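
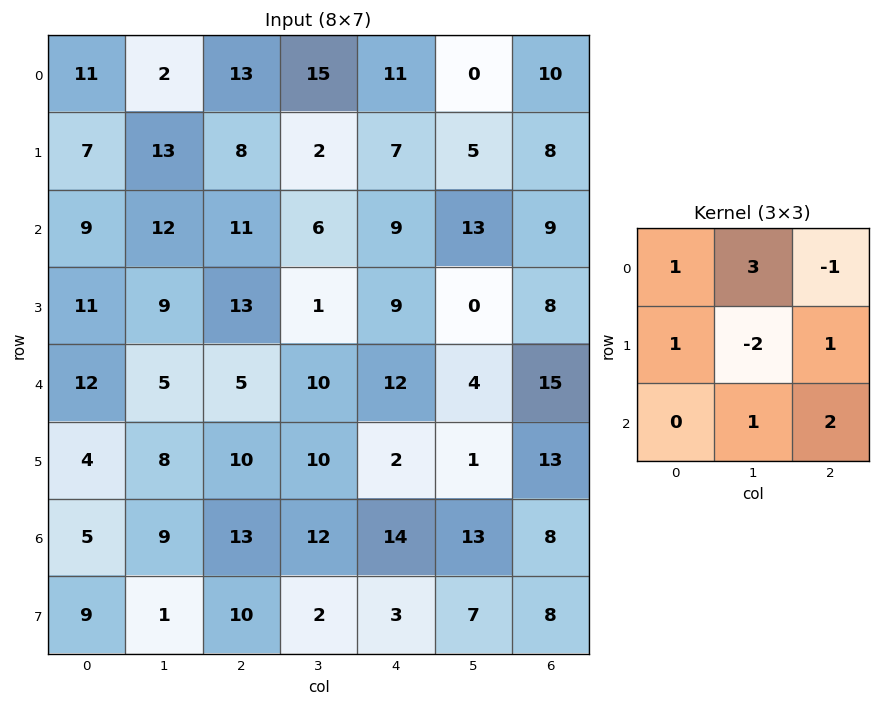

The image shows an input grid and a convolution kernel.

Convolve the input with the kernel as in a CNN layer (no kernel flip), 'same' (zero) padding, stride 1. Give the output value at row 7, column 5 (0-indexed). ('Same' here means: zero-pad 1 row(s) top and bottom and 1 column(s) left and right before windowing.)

42

The receptive field on the zero-padded input at this output position is [14 13 8 / 3 7 8 / 0 0 0]. Elementwise product with the kernel and sum: 14·1 + 13·3 + 8·-1 + 3·1 + 7·-2 + 8·1 + 0·1 + 0·2.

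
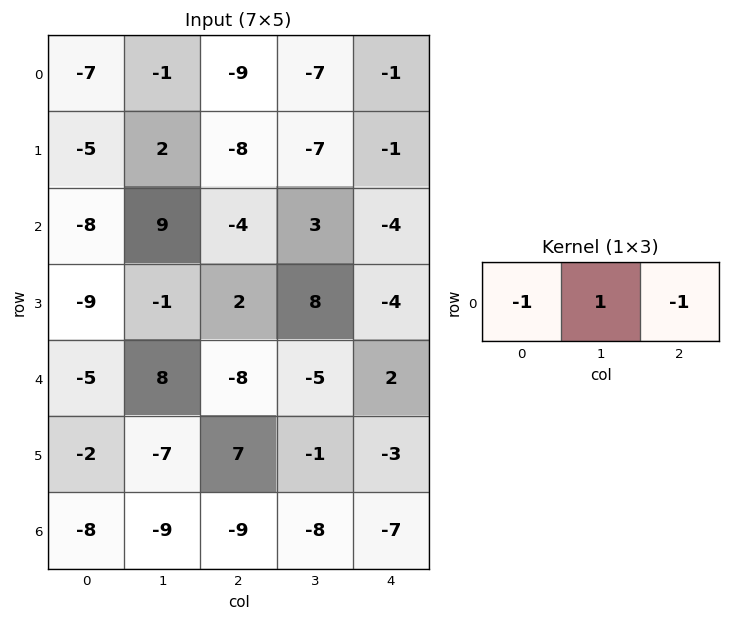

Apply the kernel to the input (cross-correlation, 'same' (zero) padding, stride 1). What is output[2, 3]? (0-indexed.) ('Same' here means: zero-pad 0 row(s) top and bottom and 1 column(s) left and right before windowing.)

The receptive field on the zero-padded input at this output position is [-4 3 -4]. Elementwise product with the kernel and sum: -4·-1 + 3·1 + -4·-1.

11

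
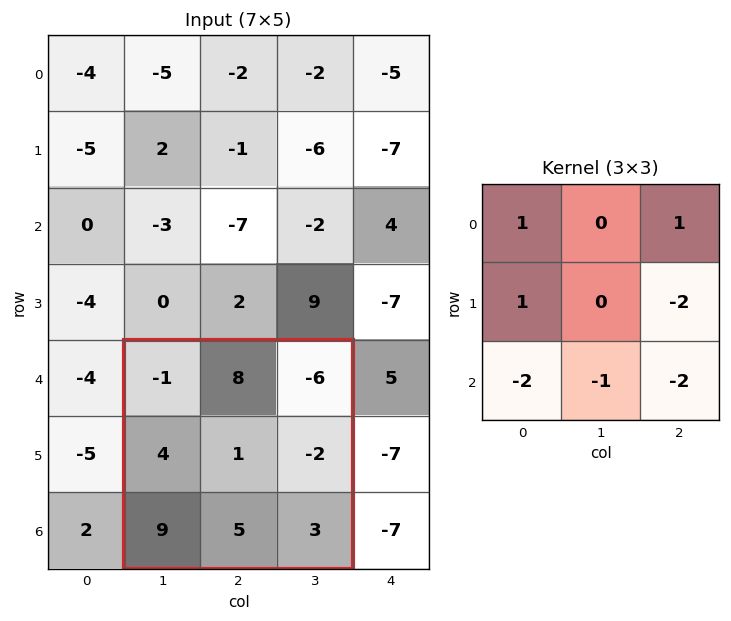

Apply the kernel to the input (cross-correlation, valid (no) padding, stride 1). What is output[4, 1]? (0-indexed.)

-28

The receptive field on the input at this output position is [-1 8 -6 / 4 1 -2 / 9 5 3]. Elementwise product with the kernel and sum: -1·1 + -6·1 + 4·1 + -2·-2 + 9·-2 + 5·-1 + 3·-2.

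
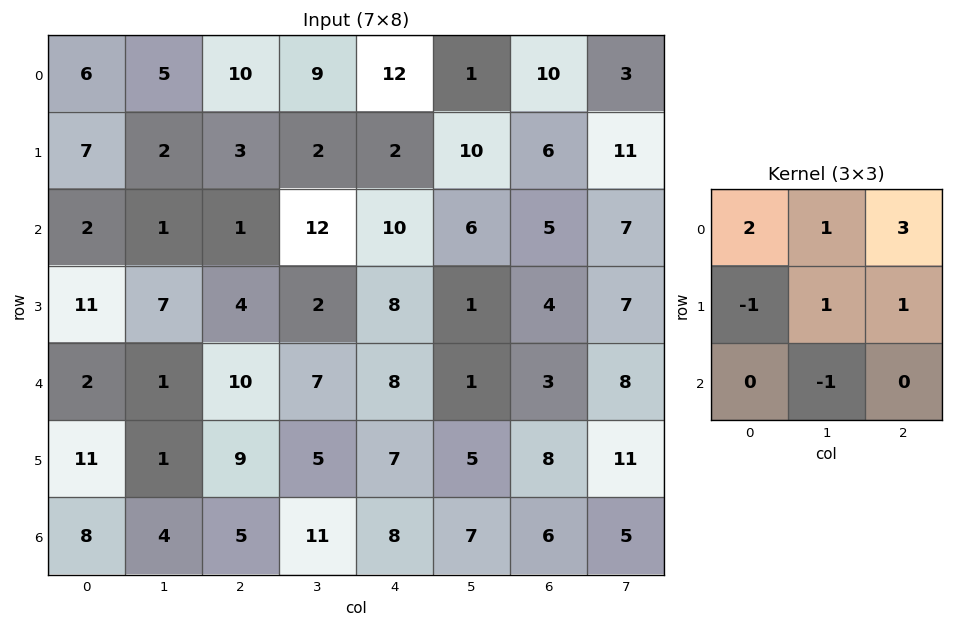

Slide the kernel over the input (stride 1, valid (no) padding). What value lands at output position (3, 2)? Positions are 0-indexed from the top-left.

The receptive field on the input at this output position is [4 2 8 / 10 7 8 / 9 5 7]. Elementwise product with the kernel and sum: 4·2 + 2·1 + 8·3 + 10·-1 + 7·1 + 8·1 + 5·-1.

34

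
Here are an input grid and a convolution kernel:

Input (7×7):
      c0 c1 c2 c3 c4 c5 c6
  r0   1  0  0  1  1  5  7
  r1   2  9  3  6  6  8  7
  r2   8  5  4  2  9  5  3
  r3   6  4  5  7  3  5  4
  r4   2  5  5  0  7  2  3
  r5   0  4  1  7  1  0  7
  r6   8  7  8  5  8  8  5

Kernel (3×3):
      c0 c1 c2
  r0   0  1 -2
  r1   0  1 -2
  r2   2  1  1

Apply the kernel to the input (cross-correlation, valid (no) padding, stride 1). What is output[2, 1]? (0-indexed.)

The receptive field on the input at this output position is [5 4 2 / 4 5 7 / 5 5 0]. Elementwise product with the kernel and sum: 4·1 + 2·-2 + 5·1 + 7·-2 + 5·2 + 5·1 + 0·1.

6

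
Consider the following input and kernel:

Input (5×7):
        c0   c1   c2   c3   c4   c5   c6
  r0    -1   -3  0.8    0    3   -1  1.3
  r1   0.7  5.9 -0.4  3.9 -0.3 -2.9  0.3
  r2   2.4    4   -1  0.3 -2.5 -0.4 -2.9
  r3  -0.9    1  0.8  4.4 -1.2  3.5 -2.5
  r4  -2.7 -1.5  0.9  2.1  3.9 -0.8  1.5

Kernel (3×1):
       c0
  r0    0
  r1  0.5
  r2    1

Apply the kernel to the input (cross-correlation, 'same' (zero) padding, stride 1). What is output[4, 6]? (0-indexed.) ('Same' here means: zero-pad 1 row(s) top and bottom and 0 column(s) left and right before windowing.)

The receptive field on the zero-padded input at this output position is [-2.5 / 1.5 / 0]. Elementwise product with the kernel and sum: 1.5·0.5 + 0·1.

0.75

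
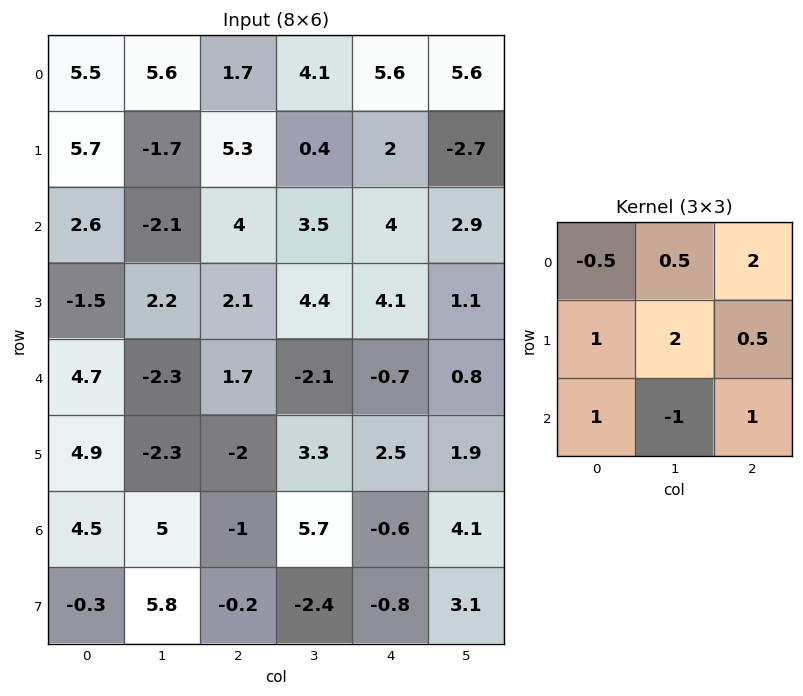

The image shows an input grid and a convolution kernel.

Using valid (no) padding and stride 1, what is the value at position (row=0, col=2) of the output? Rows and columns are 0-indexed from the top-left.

The receptive field on the input at this output position is [1.7 4.1 5.6 / 5.3 0.4 2 / 4 3.5 4]. Elementwise product with the kernel and sum: 1.7·-0.5 + 4.1·0.5 + 5.6·2 + 5.3·1 + 0.4·2 + 2·0.5 + 4·1 + 3.5·-1 + 4·1.

24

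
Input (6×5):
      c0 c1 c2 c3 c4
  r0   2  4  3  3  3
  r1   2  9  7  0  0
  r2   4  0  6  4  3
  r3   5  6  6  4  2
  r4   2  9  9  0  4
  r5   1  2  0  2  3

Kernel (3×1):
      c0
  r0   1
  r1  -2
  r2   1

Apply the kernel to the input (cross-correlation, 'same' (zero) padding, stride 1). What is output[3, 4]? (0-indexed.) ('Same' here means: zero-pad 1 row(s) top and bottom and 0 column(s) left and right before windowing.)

The receptive field on the zero-padded input at this output position is [3 / 2 / 4]. Elementwise product with the kernel and sum: 3·1 + 2·-2 + 4·1.

3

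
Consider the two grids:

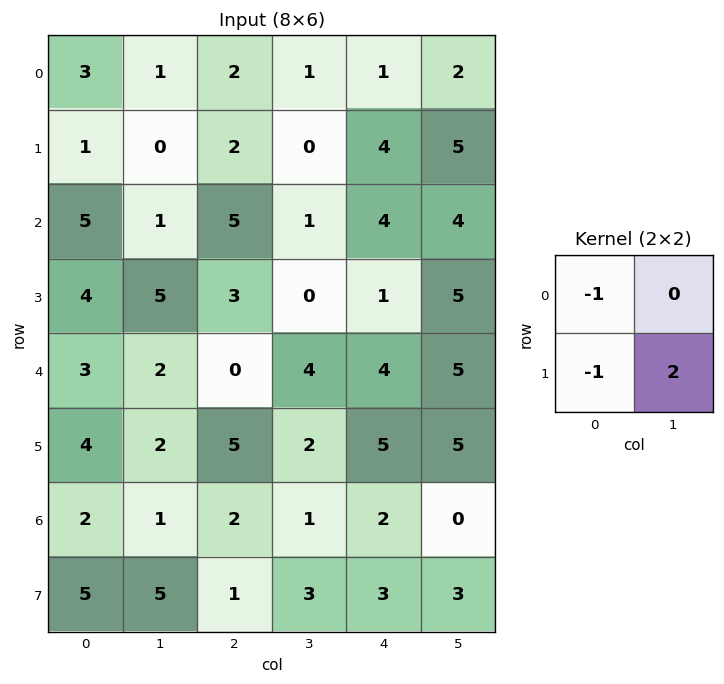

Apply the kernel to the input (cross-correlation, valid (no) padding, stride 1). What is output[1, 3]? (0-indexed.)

7

The receptive field on the input at this output position is [0 4 / 1 4]. Elementwise product with the kernel and sum: 0·-1 + 1·-1 + 4·2.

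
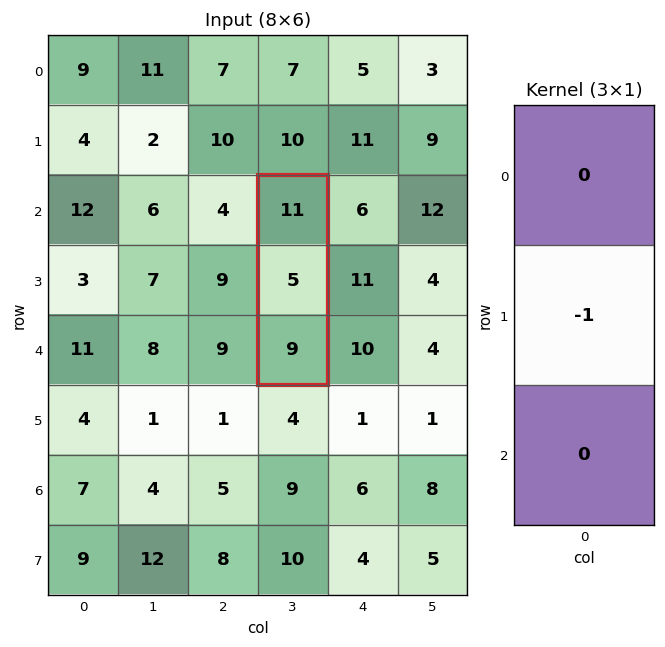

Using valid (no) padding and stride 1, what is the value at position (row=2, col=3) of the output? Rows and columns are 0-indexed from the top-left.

-5

The receptive field on the input at this output position is [11 / 5 / 9]. Elementwise product with the kernel and sum: 5·-1.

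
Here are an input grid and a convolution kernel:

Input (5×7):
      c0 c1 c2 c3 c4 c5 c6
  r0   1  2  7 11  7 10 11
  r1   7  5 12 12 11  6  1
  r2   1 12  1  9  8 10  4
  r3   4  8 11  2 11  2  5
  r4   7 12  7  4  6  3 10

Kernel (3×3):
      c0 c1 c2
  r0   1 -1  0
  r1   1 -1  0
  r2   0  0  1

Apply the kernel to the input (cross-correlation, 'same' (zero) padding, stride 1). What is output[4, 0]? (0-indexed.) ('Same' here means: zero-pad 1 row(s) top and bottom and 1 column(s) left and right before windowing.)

-11

The receptive field on the zero-padded input at this output position is [0 4 8 / 0 7 12 / 0 0 0]. Elementwise product with the kernel and sum: 0·1 + 4·-1 + 0·1 + 7·-1 + 0·1.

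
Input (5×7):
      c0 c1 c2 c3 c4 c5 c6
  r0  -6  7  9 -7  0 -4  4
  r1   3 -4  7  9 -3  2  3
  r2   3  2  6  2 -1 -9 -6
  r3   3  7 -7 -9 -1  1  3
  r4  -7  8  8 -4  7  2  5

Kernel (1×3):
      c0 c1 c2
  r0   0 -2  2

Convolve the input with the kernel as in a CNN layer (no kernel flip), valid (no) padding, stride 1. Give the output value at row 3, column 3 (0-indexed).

The receptive field on the input at this output position is [-9 -1 1]. Elementwise product with the kernel and sum: -1·-2 + 1·2.

4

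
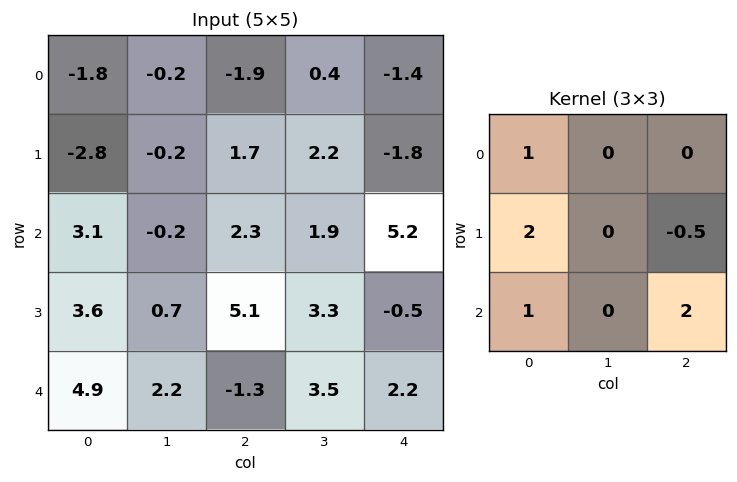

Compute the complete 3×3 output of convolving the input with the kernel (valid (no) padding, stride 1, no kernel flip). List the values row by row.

-0.55 1.9 15.1
16.05 5.75 7.8
10.05 8.75 15.85

Output[0,0]: The receptive field on the input at this output position is [-1.8 -0.2 -1.9 / -2.8 -0.2 1.7 / 3.1 -0.2 2.3]. Elementwise product with the kernel and sum: -1.8·1 + -2.8·2 + 1.7·-0.5 + 3.1·1 + 2.3·2.
Output[0,1]: The receptive field on the input at this output position is [-0.2 -1.9 0.4 / -0.2 1.7 2.2 / -0.2 2.3 1.9]. Elementwise product with the kernel and sum: -0.2·1 + -0.2·2 + 2.2·-0.5 + -0.2·1 + 1.9·2.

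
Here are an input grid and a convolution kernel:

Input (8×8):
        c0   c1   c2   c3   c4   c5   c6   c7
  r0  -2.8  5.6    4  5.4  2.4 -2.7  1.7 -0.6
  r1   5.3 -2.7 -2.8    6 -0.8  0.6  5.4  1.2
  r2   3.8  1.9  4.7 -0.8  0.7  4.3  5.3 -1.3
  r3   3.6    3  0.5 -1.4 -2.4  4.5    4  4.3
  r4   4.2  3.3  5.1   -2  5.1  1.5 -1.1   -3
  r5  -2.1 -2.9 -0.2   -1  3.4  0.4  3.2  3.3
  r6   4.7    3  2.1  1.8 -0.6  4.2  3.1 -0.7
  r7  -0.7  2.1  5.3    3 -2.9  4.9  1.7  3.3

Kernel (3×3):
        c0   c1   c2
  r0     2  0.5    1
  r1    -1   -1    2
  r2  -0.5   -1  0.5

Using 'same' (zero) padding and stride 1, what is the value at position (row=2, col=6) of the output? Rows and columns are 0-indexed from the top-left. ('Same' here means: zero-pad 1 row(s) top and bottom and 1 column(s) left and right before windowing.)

The receptive field on the zero-padded input at this output position is [0.6 5.4 1.2 / 4.3 5.3 -1.3 / 4.5 4 4.3]. Elementwise product with the kernel and sum: 0.6·2 + 5.4·0.5 + 1.2·1 + 4.3·-1 + 5.3·-1 + -1.3·2 + 4.5·-0.5 + 4·-1 + 4.3·0.5.

-11.2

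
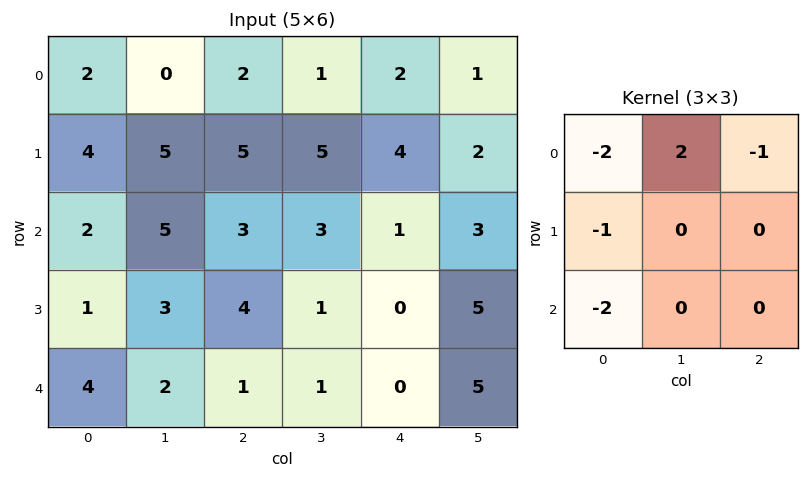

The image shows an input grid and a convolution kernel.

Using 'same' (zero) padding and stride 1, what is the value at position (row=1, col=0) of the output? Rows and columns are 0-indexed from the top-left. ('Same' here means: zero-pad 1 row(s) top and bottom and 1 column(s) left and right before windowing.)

4

The receptive field on the zero-padded input at this output position is [0 2 0 / 0 4 5 / 0 2 5]. Elementwise product with the kernel and sum: 0·-2 + 2·2 + 0·-1 + 0·-1 + 0·-2.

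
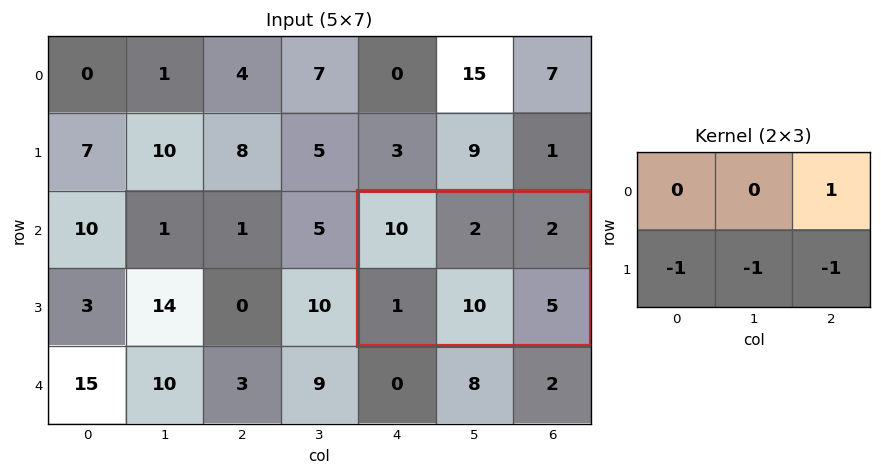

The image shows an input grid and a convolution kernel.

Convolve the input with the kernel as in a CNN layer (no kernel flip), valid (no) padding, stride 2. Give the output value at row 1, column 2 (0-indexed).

The receptive field on the input at this output position is [10 2 2 / 1 10 5]. Elementwise product with the kernel and sum: 2·1 + 1·-1 + 10·-1 + 5·-1.

-14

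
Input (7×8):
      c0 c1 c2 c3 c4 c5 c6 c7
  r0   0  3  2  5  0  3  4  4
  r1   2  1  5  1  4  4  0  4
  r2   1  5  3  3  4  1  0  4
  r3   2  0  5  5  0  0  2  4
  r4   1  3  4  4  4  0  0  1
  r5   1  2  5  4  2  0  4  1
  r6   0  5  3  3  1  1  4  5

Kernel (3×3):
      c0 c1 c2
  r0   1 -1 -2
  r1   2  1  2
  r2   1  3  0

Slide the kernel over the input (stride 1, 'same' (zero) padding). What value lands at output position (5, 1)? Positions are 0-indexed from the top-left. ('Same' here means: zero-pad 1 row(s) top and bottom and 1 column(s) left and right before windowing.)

The receptive field on the zero-padded input at this output position is [1 3 4 / 1 2 5 / 0 5 3]. Elementwise product with the kernel and sum: 1·1 + 3·-1 + 4·-2 + 1·2 + 2·1 + 5·2 + 0·1 + 5·3.

19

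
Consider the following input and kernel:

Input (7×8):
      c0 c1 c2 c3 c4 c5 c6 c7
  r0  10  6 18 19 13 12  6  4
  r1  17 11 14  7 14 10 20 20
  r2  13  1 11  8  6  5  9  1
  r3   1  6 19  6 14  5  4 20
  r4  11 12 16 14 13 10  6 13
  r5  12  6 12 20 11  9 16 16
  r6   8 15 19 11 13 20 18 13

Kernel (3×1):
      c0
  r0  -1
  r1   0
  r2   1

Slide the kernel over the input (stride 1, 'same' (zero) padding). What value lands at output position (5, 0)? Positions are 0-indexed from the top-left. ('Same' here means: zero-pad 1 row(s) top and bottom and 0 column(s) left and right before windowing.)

The receptive field on the zero-padded input at this output position is [11 / 12 / 8]. Elementwise product with the kernel and sum: 11·-1 + 8·1.

-3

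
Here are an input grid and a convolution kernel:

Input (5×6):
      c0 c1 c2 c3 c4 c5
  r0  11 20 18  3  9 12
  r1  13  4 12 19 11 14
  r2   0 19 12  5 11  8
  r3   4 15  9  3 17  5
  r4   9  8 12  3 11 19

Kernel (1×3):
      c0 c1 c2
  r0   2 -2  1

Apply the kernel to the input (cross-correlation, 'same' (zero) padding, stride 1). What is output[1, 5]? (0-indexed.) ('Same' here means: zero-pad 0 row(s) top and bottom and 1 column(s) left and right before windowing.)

The receptive field on the zero-padded input at this output position is [11 14 0]. Elementwise product with the kernel and sum: 11·2 + 14·-2 + 0·1.

-6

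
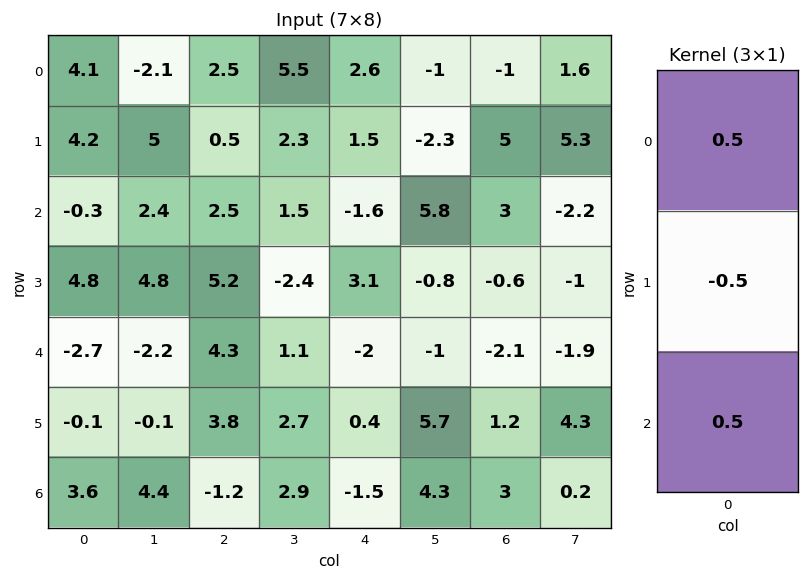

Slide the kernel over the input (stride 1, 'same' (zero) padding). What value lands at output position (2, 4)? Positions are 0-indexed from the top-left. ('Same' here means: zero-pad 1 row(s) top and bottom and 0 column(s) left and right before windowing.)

3.1

The receptive field on the zero-padded input at this output position is [1.5 / -1.6 / 3.1]. Elementwise product with the kernel and sum: 1.5·0.5 + -1.6·-0.5 + 3.1·0.5.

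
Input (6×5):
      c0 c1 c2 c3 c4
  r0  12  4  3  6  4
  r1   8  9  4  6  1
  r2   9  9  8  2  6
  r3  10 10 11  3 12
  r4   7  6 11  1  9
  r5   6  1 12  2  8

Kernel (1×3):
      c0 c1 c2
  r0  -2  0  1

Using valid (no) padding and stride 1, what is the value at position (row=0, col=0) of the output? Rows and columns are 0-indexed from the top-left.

The receptive field on the input at this output position is [12 4 3]. Elementwise product with the kernel and sum: 12·-2 + 3·1.

-21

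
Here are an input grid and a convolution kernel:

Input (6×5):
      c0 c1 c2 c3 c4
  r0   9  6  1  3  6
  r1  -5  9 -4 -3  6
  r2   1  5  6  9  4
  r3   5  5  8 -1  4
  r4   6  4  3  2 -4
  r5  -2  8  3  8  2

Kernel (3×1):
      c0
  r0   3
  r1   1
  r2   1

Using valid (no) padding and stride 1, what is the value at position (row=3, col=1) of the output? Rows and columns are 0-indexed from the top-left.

The receptive field on the input at this output position is [5 / 4 / 8]. Elementwise product with the kernel and sum: 5·3 + 4·1 + 8·1.

27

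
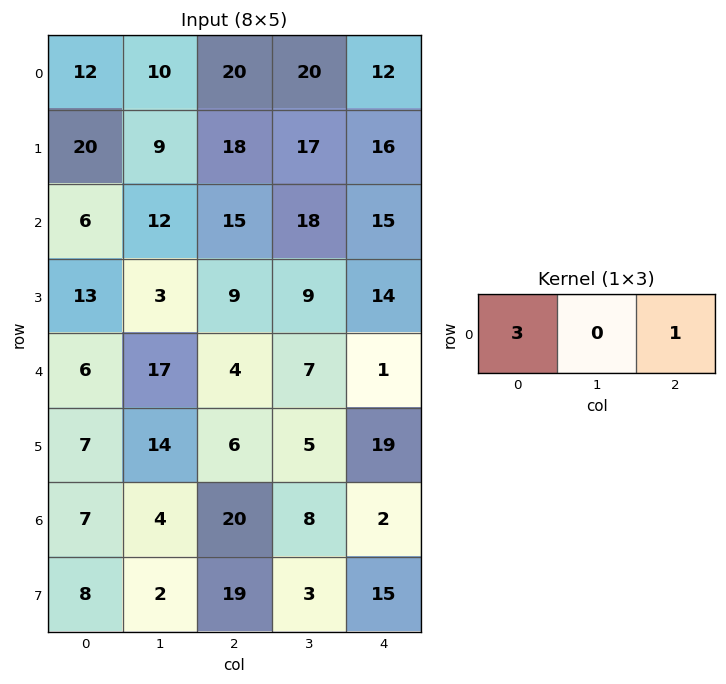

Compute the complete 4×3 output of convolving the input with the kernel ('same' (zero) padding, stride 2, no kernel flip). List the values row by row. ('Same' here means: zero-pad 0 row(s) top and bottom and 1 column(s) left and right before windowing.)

Output[0,0]: The receptive field on the zero-padded input at this output position is [0 12 10]. Elementwise product with the kernel and sum: 0·3 + 10·1.
Output[0,1]: The receptive field on the zero-padded input at this output position is [10 20 20]. Elementwise product with the kernel and sum: 10·3 + 20·1.

10 50 60
12 54 54
17 58 21
4 20 24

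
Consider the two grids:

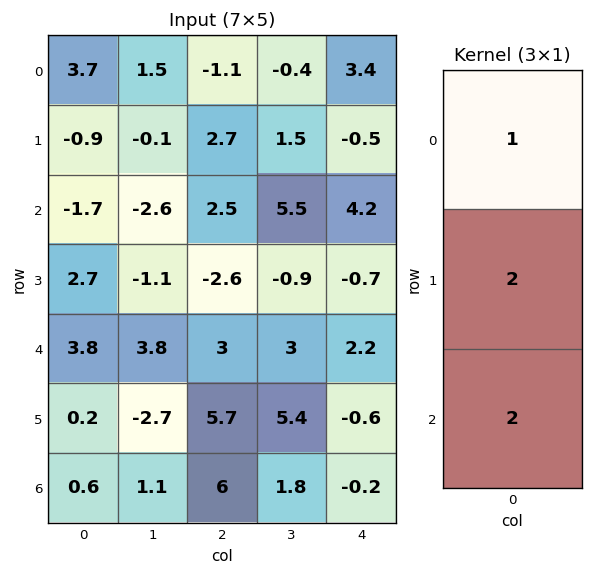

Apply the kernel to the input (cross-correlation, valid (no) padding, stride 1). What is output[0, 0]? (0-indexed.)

The receptive field on the input at this output position is [3.7 / -0.9 / -1.7]. Elementwise product with the kernel and sum: 3.7·1 + -0.9·2 + -1.7·2.

-1.5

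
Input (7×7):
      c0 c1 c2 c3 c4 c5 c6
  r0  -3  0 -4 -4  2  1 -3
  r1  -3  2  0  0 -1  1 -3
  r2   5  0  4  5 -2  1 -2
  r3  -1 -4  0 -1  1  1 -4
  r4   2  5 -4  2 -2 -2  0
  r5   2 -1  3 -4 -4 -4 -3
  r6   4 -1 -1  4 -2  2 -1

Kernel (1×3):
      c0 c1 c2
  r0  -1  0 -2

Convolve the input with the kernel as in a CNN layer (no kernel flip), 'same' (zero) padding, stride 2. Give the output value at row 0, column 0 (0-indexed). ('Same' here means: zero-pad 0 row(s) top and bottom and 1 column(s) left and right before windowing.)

The receptive field on the zero-padded input at this output position is [0 -3 0]. Elementwise product with the kernel and sum: 0·-1 + 0·-2.

0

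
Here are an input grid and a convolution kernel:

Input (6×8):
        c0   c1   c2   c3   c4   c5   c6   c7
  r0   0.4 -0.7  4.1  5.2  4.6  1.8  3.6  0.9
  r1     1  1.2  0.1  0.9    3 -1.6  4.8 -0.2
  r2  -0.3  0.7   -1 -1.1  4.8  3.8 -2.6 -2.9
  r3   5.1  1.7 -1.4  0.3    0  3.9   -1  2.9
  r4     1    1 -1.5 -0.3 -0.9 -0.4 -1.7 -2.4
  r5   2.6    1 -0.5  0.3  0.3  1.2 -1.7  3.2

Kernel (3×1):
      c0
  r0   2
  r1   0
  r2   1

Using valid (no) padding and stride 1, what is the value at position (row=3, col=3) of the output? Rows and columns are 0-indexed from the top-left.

The receptive field on the input at this output position is [0.3 / -0.3 / 0.3]. Elementwise product with the kernel and sum: 0.3·2 + 0.3·1.

0.9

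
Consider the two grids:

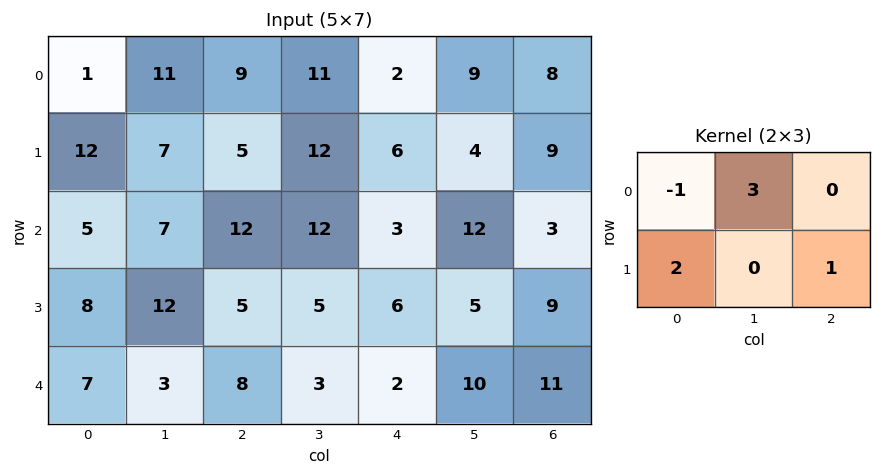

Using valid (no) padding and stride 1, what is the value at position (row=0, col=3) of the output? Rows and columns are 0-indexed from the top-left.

The receptive field on the input at this output position is [11 2 9 / 12 6 4]. Elementwise product with the kernel and sum: 11·-1 + 2·3 + 12·2 + 4·1.

23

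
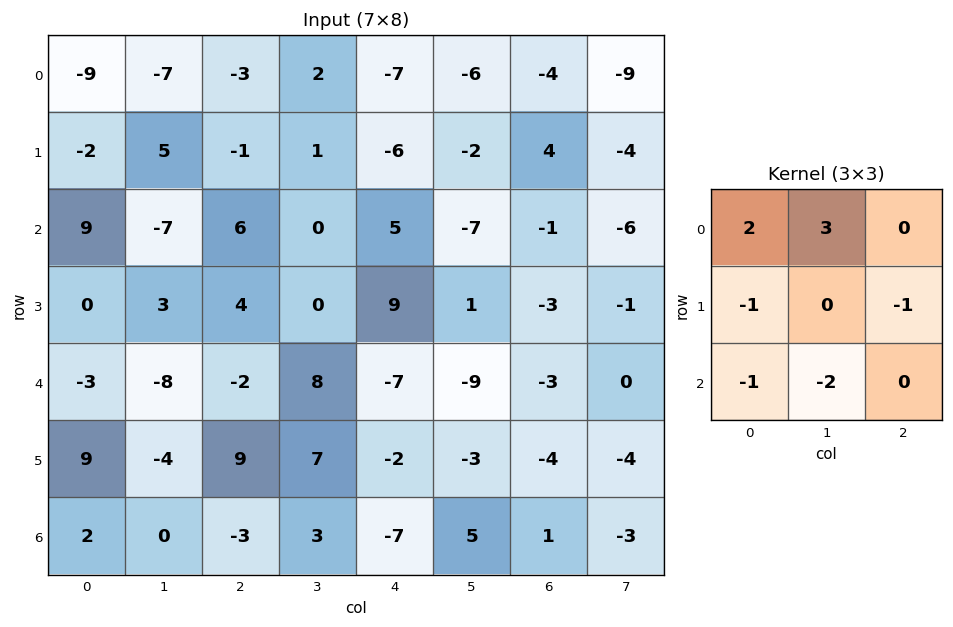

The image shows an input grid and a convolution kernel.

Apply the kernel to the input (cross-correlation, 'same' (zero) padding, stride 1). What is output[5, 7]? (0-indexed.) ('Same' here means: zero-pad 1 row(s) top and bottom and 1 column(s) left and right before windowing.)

3

The receptive field on the zero-padded input at this output position is [-3 0 0 / -4 -4 0 / 1 -3 0]. Elementwise product with the kernel and sum: -3·2 + 0·3 + -4·-1 + 0·-1 + 1·-1 + -3·-2.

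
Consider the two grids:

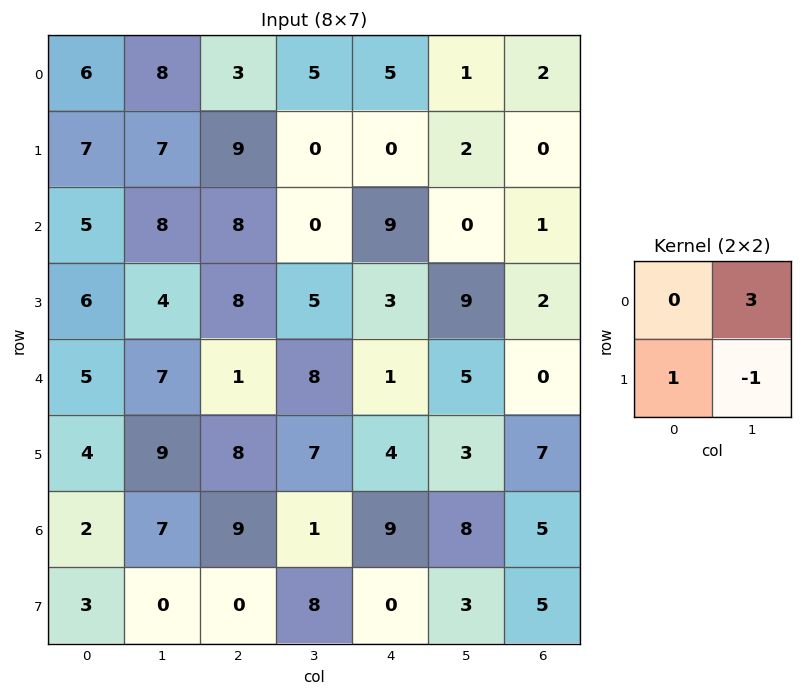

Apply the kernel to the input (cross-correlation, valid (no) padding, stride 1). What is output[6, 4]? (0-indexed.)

The receptive field on the input at this output position is [9 8 / 0 3]. Elementwise product with the kernel and sum: 8·3 + 0·1 + 3·-1.

21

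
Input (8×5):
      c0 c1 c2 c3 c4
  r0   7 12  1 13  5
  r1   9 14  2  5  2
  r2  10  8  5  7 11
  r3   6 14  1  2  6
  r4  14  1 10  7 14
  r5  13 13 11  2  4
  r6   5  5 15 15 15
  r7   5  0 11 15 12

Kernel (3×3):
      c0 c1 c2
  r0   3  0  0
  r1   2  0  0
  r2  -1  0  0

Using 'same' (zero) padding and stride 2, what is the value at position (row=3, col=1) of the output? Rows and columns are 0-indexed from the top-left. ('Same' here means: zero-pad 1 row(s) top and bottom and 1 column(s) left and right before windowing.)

The receptive field on the zero-padded input at this output position is [13 11 2 / 5 15 15 / 0 11 15]. Elementwise product with the kernel and sum: 13·3 + 5·2 + 0·-1.

49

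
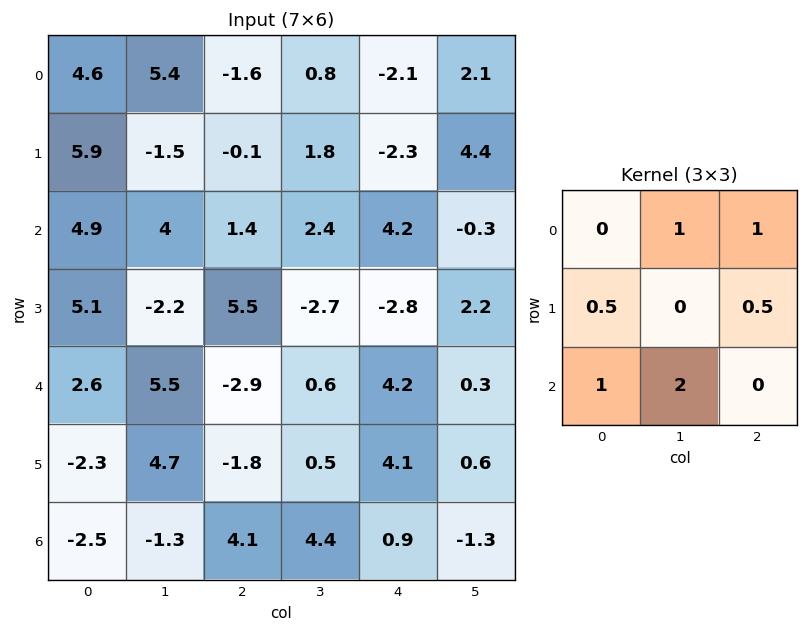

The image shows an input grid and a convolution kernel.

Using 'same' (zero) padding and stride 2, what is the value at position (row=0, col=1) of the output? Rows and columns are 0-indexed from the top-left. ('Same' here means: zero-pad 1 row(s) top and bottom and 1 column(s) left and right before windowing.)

1.4

The receptive field on the zero-padded input at this output position is [0 0 0 / 5.4 -1.6 0.8 / -1.5 -0.1 1.8]. Elementwise product with the kernel and sum: 0·1 + 0·1 + 5.4·0.5 + 0.8·0.5 + -1.5·1 + -0.1·2.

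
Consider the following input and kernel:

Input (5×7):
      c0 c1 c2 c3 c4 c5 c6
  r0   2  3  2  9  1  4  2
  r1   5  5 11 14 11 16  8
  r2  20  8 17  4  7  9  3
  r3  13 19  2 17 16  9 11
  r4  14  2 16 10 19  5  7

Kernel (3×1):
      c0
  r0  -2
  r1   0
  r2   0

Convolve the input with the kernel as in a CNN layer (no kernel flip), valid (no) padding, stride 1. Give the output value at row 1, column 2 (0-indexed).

The receptive field on the input at this output position is [11 / 17 / 2]. Elementwise product with the kernel and sum: 11·-2.

-22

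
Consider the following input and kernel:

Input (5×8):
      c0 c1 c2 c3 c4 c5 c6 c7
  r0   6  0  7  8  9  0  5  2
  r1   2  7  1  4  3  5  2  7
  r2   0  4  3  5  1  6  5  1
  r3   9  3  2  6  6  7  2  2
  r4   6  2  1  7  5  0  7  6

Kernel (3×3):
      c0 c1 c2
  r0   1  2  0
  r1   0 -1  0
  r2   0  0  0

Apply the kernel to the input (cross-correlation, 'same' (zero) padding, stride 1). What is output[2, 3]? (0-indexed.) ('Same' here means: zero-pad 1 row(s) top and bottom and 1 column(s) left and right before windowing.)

The receptive field on the zero-padded input at this output position is [1 4 3 / 3 5 1 / 2 6 6]. Elementwise product with the kernel and sum: 1·1 + 4·2 + 5·-1.

4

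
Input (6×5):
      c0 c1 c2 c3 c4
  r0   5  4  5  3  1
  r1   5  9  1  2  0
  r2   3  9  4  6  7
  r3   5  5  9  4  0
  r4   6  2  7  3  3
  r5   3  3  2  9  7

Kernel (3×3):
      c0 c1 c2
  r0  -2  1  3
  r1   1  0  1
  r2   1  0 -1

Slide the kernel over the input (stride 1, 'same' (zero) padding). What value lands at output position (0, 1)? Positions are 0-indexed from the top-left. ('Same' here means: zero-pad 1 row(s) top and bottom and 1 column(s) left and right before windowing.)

The receptive field on the zero-padded input at this output position is [0 0 0 / 5 4 5 / 5 9 1]. Elementwise product with the kernel and sum: 0·-2 + 0·1 + 0·3 + 5·1 + 5·1 + 5·1 + 1·-1.

14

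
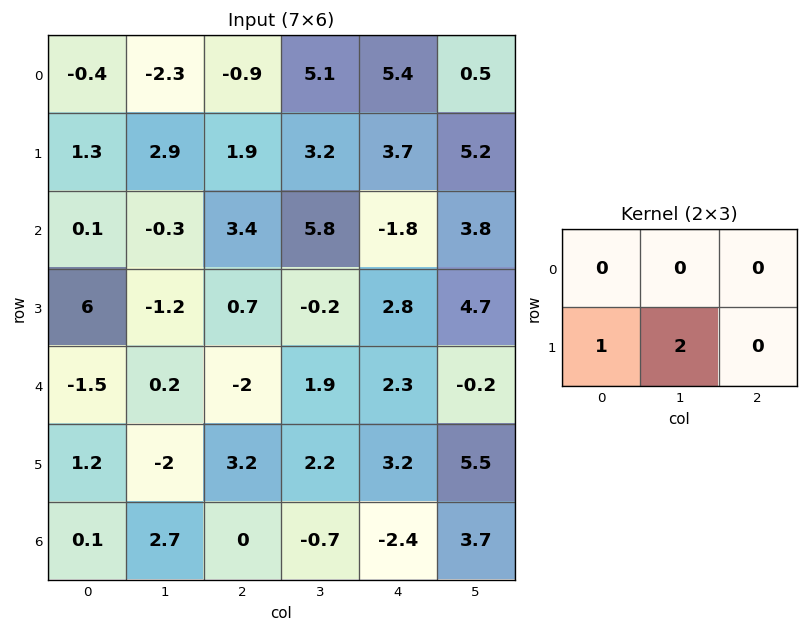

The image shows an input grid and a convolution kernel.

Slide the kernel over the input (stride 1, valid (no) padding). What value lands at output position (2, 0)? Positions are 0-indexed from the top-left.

The receptive field on the input at this output position is [0.1 -0.3 3.4 / 6 -1.2 0.7]. Elementwise product with the kernel and sum: 6·1 + -1.2·2.

3.6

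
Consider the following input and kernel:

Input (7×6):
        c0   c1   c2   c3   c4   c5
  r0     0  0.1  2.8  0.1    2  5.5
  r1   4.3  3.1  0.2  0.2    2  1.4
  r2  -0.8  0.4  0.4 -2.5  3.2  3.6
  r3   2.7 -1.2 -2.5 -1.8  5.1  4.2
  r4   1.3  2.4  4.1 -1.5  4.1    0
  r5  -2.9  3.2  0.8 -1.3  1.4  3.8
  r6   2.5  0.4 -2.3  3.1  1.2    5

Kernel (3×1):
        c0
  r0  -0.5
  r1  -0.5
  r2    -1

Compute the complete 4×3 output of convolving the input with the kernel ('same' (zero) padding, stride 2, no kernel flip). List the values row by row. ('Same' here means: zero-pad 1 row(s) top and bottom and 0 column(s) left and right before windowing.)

-4.3 -1.6 -3
-4.45 2.2 -7.7
0.9 -1.6 -6
0.2 0.75 -1.3

Output[0,0]: The receptive field on the zero-padded input at this output position is [0 / 0 / 4.3]. Elementwise product with the kernel and sum: 0·-0.5 + 0·-0.5 + 4.3·-1.
Output[0,1]: The receptive field on the zero-padded input at this output position is [0 / 2.8 / 0.2]. Elementwise product with the kernel and sum: 0·-0.5 + 2.8·-0.5 + 0.2·-1.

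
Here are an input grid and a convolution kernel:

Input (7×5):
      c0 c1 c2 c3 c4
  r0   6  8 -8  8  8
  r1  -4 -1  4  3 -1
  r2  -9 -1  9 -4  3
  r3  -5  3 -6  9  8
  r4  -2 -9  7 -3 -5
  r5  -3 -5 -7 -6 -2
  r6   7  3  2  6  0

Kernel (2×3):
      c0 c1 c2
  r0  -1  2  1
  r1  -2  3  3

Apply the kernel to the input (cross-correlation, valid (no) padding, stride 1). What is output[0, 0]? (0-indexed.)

19

The receptive field on the input at this output position is [6 8 -8 / -4 -1 4]. Elementwise product with the kernel and sum: 6·-1 + 8·2 + -8·1 + -4·-2 + -1·3 + 4·3.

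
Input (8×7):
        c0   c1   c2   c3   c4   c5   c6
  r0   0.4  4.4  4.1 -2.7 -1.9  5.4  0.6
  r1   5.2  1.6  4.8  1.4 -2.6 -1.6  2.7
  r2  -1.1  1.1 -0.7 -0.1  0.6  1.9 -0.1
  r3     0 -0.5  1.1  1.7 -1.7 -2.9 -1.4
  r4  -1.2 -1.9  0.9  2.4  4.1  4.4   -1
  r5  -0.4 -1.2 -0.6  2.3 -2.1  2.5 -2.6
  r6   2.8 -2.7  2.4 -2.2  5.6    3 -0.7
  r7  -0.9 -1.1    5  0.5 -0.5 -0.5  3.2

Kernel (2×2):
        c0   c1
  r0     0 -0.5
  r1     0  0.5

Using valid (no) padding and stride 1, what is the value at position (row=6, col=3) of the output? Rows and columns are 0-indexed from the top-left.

The receptive field on the input at this output position is [-2.2 5.6 / 0.5 -0.5]. Elementwise product with the kernel and sum: 5.6·-0.5 + -0.5·0.5.

-3.05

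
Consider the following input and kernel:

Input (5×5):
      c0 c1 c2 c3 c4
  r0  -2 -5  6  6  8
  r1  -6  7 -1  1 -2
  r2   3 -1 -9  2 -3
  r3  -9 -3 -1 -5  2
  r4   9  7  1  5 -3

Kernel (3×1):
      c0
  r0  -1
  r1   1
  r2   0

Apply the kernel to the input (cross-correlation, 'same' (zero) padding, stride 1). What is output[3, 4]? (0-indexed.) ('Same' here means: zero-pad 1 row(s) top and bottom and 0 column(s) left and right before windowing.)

5

The receptive field on the zero-padded input at this output position is [-3 / 2 / -3]. Elementwise product with the kernel and sum: -3·-1 + 2·1.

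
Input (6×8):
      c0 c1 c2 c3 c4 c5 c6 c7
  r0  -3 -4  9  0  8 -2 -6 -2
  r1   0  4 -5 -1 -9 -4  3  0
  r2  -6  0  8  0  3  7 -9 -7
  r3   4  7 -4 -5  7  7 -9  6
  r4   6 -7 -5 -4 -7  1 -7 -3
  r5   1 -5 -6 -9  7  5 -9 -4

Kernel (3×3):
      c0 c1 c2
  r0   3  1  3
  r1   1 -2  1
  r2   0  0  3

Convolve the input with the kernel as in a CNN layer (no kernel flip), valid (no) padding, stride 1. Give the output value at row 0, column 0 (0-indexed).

The receptive field on the input at this output position is [-3 -4 9 / 0 4 -5 / -6 0 8]. Elementwise product with the kernel and sum: -3·3 + -4·1 + 9·3 + 0·1 + 4·-2 + -5·1 + 8·3.

25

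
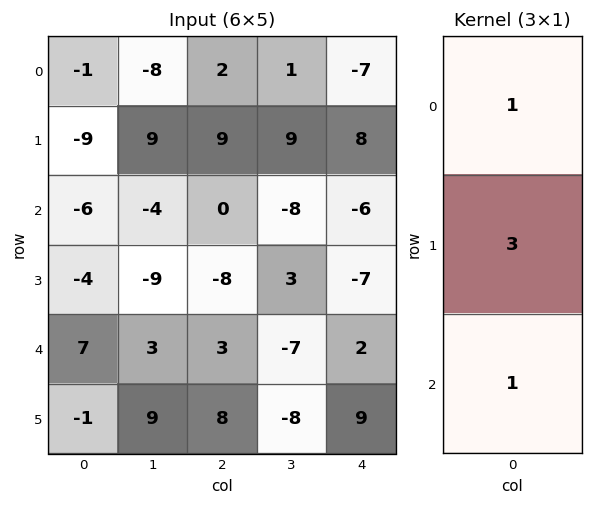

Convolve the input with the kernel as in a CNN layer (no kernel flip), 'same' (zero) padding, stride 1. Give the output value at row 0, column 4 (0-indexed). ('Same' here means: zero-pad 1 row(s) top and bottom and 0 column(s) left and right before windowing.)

-13

The receptive field on the zero-padded input at this output position is [0 / -7 / 8]. Elementwise product with the kernel and sum: 0·1 + -7·3 + 8·1.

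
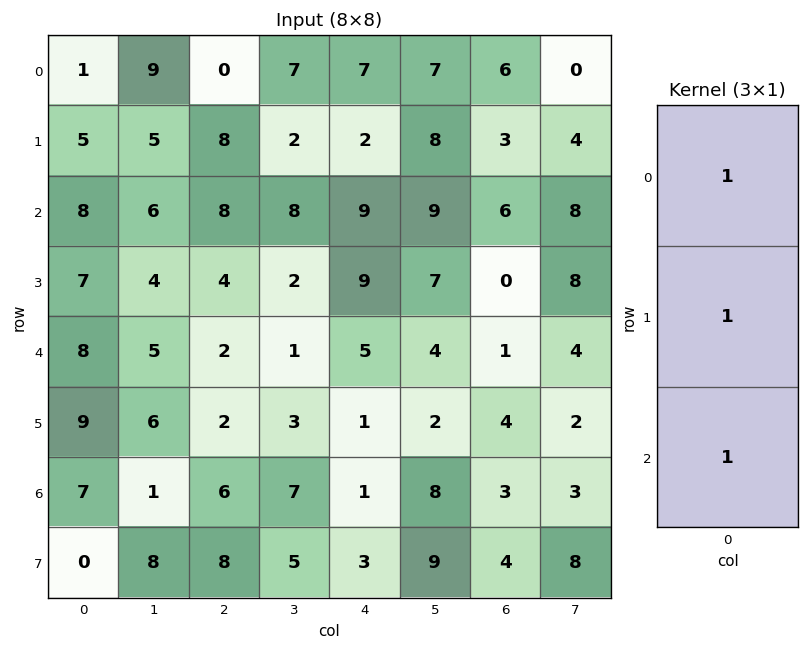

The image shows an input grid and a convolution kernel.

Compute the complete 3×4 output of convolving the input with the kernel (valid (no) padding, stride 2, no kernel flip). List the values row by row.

Output[0,0]: The receptive field on the input at this output position is [1 / 5 / 8]. Elementwise product with the kernel and sum: 1·1 + 5·1 + 8·1.

14 16 18 15
23 14 23 7
24 10 7 8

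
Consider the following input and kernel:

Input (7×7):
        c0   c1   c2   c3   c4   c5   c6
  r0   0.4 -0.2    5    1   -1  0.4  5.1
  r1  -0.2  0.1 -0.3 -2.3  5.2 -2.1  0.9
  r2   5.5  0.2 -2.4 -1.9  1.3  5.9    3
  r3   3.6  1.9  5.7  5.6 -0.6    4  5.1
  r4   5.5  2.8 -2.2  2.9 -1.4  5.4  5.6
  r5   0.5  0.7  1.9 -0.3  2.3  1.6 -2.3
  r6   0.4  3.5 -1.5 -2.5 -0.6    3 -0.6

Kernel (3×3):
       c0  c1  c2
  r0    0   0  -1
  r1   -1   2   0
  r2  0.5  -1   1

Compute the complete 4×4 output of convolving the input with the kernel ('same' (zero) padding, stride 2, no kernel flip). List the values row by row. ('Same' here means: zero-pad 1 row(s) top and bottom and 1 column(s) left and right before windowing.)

Output[0,0]: The receptive field on the zero-padded input at this output position is [0 0 0 / 0 0.4 -0.2 / 0 -0.2 0.1]. Elementwise product with the kernel and sum: 0·-1 + 0·-1 + 0.4·2 + 0·0.5 + -0.2·-1 + 0.1·1.

1.1 8.25 -11.45 7.85
9.2 -1.85 14 -3
9.3 -14.65 -10.55 8.9
0.1 -6.2 -0.3 -4.2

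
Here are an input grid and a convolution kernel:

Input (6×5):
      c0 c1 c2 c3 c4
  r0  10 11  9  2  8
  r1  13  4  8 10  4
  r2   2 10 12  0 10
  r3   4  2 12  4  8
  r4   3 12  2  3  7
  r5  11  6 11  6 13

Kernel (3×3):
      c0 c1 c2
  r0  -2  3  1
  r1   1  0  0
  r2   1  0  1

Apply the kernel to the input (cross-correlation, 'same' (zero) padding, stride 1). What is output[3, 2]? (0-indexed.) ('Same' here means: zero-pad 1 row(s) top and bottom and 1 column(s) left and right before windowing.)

33

The receptive field on the zero-padded input at this output position is [10 12 0 / 2 12 4 / 12 2 3]. Elementwise product with the kernel and sum: 10·-2 + 12·3 + 0·1 + 2·1 + 12·1 + 3·1.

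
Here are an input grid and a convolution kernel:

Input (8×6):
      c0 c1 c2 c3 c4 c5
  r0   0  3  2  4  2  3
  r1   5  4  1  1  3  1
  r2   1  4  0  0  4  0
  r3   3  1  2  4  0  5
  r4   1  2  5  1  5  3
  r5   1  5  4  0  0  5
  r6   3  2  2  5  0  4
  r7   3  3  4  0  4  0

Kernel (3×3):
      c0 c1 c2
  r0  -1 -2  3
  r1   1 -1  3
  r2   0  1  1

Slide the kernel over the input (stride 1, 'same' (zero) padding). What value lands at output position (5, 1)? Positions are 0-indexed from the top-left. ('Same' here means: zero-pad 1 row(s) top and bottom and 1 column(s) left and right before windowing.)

The receptive field on the zero-padded input at this output position is [1 2 5 / 1 5 4 / 3 2 2]. Elementwise product with the kernel and sum: 1·-1 + 2·-2 + 5·3 + 1·1 + 5·-1 + 4·3 + 2·1 + 2·1.

22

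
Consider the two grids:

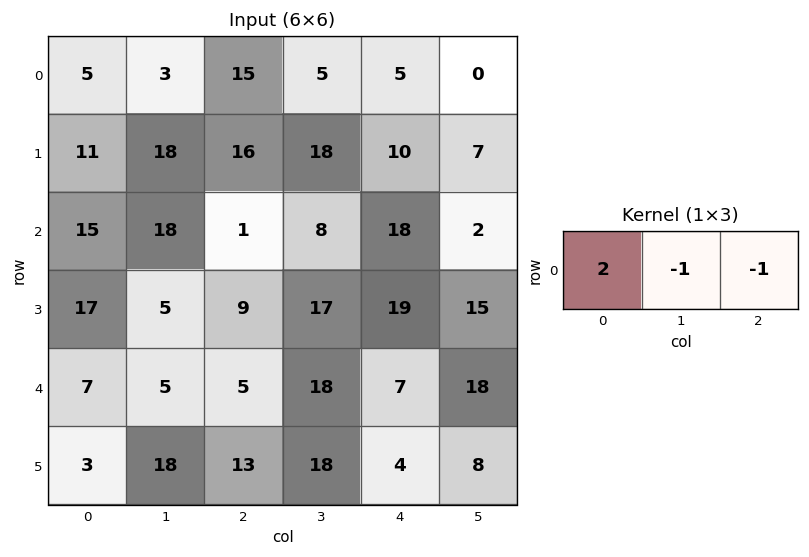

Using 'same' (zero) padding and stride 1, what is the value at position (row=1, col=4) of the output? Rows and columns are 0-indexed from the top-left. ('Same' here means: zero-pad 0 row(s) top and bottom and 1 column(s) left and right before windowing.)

19

The receptive field on the zero-padded input at this output position is [18 10 7]. Elementwise product with the kernel and sum: 18·2 + 10·-1 + 7·-1.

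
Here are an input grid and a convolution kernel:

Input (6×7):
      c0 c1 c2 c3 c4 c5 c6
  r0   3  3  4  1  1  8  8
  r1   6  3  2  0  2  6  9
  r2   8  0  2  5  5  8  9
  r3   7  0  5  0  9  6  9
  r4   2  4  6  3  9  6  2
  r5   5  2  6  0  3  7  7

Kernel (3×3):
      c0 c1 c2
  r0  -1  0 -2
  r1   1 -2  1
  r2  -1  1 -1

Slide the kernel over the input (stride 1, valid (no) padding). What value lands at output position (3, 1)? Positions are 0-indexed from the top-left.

The receptive field on the input at this output position is [0 5 0 / 4 6 3 / 2 6 0]. Elementwise product with the kernel and sum: 0·-1 + 0·-2 + 4·1 + 6·-2 + 3·1 + 2·-1 + 6·1 + 0·-1.

-1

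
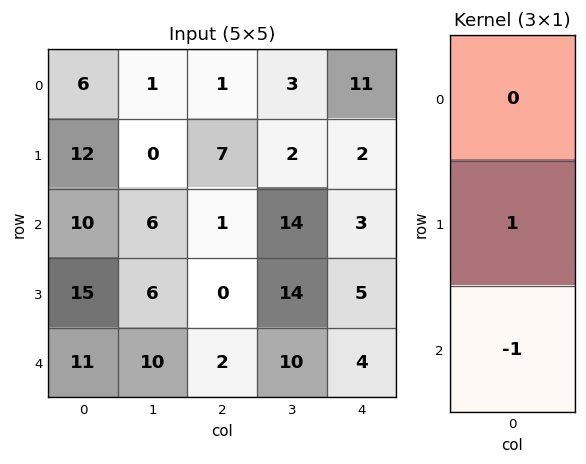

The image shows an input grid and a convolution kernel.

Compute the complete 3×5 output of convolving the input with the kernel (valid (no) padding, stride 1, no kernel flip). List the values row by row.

Output[0,0]: The receptive field on the input at this output position is [6 / 12 / 10]. Elementwise product with the kernel and sum: 12·1 + 10·-1.
Output[0,1]: The receptive field on the input at this output position is [1 / 0 / 6]. Elementwise product with the kernel and sum: 0·1 + 6·-1.

2 -6 6 -12 -1
-5 0 1 0 -2
4 -4 -2 4 1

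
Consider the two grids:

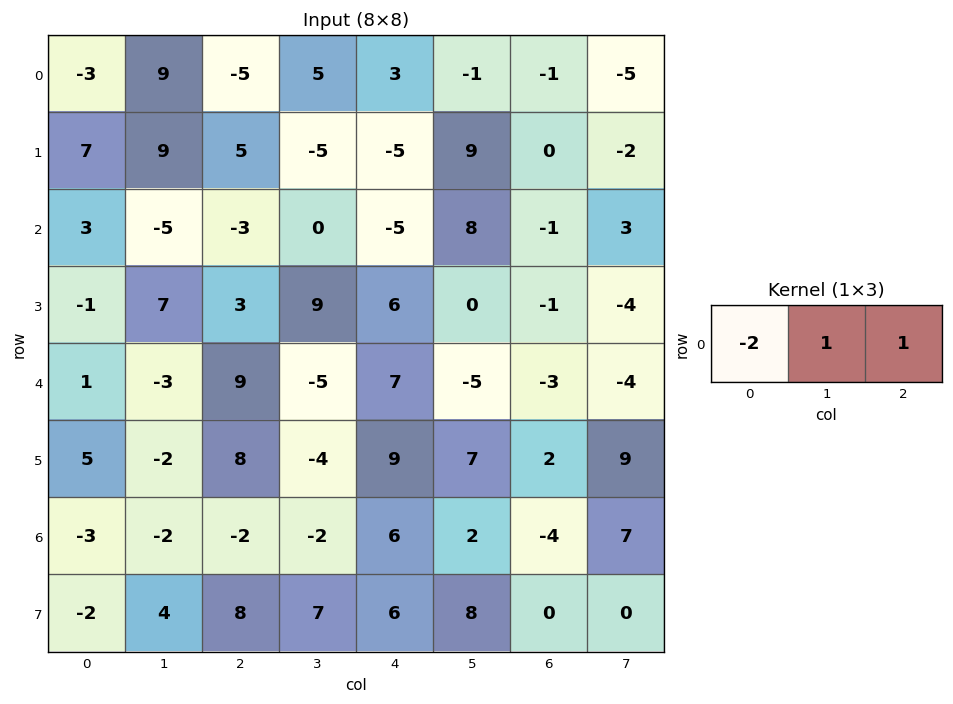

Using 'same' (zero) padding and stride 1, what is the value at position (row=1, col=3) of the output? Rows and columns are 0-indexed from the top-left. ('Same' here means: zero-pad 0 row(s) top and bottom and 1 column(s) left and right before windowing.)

-20

The receptive field on the zero-padded input at this output position is [5 -5 -5]. Elementwise product with the kernel and sum: 5·-2 + -5·1 + -5·1.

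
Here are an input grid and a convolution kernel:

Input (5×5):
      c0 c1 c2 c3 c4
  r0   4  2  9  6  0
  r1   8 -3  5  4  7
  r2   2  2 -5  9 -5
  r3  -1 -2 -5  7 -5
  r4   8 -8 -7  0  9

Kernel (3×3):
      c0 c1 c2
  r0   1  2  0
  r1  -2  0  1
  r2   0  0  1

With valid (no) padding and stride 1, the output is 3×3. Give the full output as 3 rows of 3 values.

-8 39 13
-12 19 13
-4 3 27

Output[0,0]: The receptive field on the input at this output position is [4 2 9 / 8 -3 5 / 2 2 -5]. Elementwise product with the kernel and sum: 4·1 + 2·2 + 8·-2 + 5·1 + -5·1.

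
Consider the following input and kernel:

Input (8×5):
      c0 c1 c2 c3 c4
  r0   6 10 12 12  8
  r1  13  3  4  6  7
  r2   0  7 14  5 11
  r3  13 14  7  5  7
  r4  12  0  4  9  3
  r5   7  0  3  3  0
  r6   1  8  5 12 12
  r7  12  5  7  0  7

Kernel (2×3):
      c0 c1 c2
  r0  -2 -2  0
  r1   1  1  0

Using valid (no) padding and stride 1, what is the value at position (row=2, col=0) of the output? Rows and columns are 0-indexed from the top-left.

The receptive field on the input at this output position is [0 7 14 / 13 14 7]. Elementwise product with the kernel and sum: 0·-2 + 7·-2 + 13·1 + 14·1.

13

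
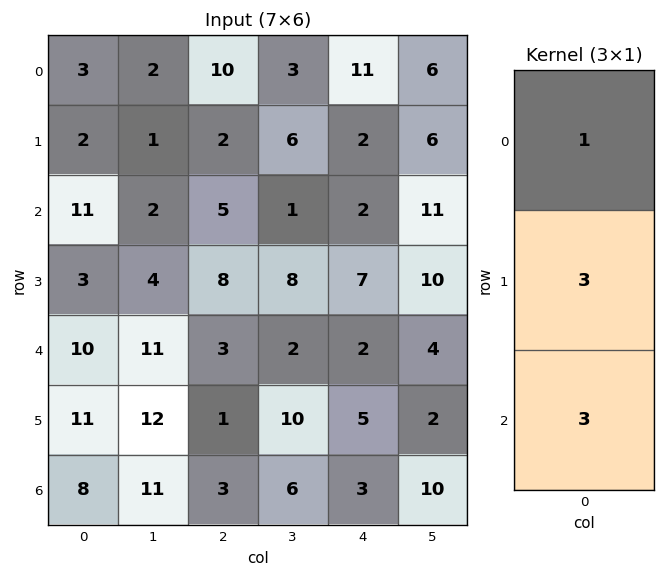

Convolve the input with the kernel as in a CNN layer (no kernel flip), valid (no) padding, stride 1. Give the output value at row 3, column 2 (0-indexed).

The receptive field on the input at this output position is [8 / 3 / 1]. Elementwise product with the kernel and sum: 8·1 + 3·3 + 1·3.

20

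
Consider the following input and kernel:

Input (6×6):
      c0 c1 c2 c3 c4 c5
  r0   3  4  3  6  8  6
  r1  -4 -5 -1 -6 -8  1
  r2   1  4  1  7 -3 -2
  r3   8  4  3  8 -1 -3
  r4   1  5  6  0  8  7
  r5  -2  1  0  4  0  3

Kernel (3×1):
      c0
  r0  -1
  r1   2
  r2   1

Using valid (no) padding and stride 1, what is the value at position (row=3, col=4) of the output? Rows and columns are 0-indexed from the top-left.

The receptive field on the input at this output position is [-1 / 8 / 0]. Elementwise product with the kernel and sum: -1·-1 + 8·2 + 0·1.

17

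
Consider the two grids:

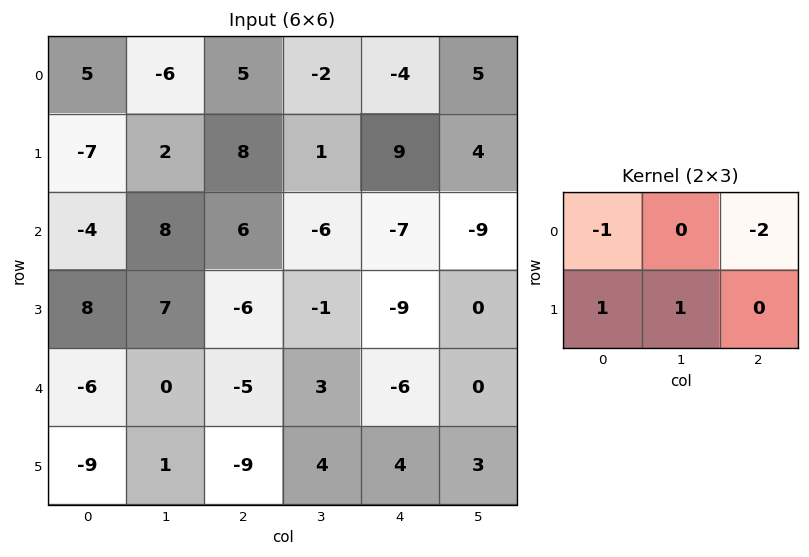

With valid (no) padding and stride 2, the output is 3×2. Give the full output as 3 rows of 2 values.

-20 12
7 1
8 12

Output[0,0]: The receptive field on the input at this output position is [5 -6 5 / -7 2 8]. Elementwise product with the kernel and sum: 5·-1 + 5·-2 + -7·1 + 2·1.
Output[0,1]: The receptive field on the input at this output position is [5 -2 -4 / 8 1 9]. Elementwise product with the kernel and sum: 5·-1 + -4·-2 + 8·1 + 1·1.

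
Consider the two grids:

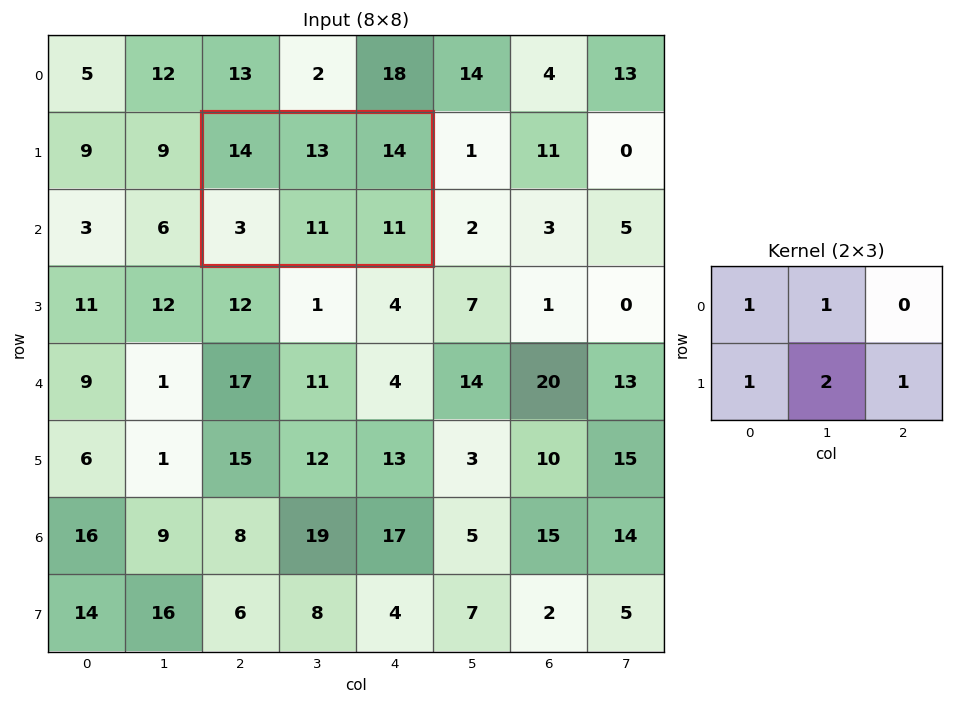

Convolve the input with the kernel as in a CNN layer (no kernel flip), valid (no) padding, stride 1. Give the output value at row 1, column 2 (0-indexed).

63

The receptive field on the input at this output position is [14 13 14 / 3 11 11]. Elementwise product with the kernel and sum: 14·1 + 13·1 + 3·1 + 11·2 + 11·1.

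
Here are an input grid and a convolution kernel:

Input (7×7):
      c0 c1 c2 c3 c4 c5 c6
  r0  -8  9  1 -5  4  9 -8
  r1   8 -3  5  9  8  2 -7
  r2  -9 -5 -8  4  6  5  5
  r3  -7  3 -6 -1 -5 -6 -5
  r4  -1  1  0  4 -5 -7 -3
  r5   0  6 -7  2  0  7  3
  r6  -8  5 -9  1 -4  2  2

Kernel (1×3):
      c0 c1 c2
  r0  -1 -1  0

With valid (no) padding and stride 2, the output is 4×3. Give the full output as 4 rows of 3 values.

-1 4 -13
14 4 -11
0 -4 12
3 8 2

Output[0,0]: The receptive field on the input at this output position is [-8 9 1]. Elementwise product with the kernel and sum: -8·-1 + 9·-1.
Output[0,1]: The receptive field on the input at this output position is [1 -5 4]. Elementwise product with the kernel and sum: 1·-1 + -5·-1.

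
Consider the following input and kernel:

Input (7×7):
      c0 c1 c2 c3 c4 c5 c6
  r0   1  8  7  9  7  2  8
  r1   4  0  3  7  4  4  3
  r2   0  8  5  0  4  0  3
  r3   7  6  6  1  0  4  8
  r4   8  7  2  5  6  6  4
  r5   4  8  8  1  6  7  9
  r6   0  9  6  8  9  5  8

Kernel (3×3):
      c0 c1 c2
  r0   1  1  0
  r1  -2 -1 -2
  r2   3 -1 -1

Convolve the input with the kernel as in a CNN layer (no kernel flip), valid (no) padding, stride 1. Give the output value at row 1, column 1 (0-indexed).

-7

The receptive field on the input at this output position is [0 3 7 / 8 5 0 / 6 6 1]. Elementwise product with the kernel and sum: 0·1 + 3·1 + 8·-2 + 5·-1 + 0·-2 + 6·3 + 6·-1 + 1·-1.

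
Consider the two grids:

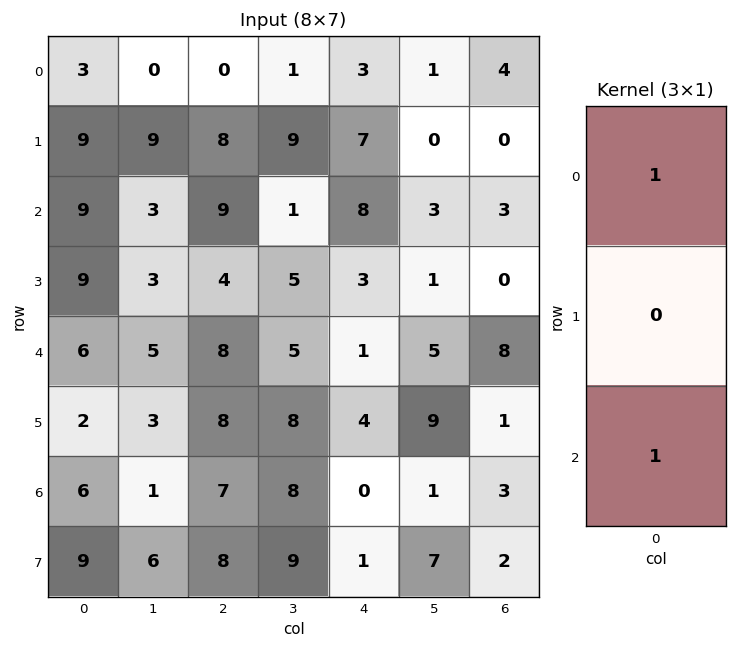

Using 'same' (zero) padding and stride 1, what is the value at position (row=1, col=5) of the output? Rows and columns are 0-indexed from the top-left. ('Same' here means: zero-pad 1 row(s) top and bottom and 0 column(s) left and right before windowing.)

The receptive field on the zero-padded input at this output position is [1 / 0 / 3]. Elementwise product with the kernel and sum: 1·1 + 3·1.

4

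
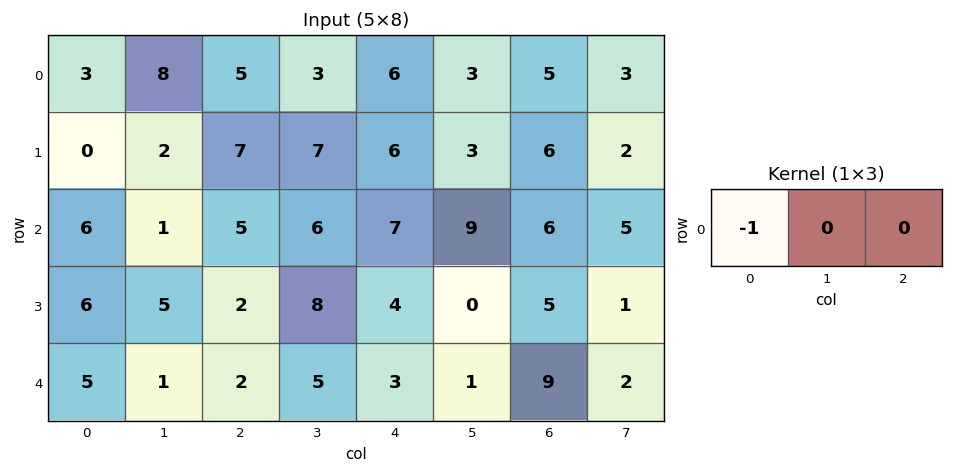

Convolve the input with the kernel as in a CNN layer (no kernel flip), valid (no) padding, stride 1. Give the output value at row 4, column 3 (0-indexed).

-5

The receptive field on the input at this output position is [5 3 1]. Elementwise product with the kernel and sum: 5·-1.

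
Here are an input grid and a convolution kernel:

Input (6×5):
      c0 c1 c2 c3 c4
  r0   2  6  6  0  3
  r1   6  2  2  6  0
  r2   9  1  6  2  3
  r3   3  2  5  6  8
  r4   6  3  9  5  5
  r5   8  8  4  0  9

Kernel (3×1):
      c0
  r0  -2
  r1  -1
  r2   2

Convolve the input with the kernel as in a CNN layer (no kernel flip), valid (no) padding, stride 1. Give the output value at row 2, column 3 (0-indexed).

0

The receptive field on the input at this output position is [2 / 6 / 5]. Elementwise product with the kernel and sum: 2·-2 + 6·-1 + 5·2.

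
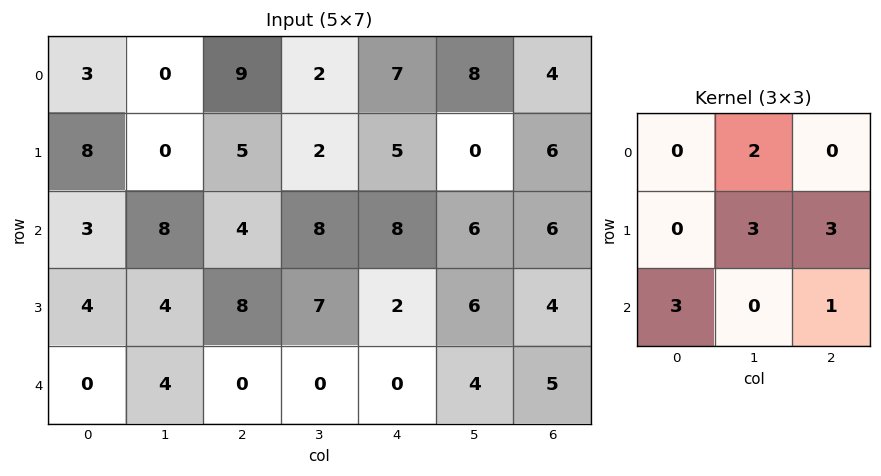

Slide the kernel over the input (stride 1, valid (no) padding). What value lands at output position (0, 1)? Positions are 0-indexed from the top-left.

The receptive field on the input at this output position is [0 9 2 / 0 5 2 / 8 4 8]. Elementwise product with the kernel and sum: 9·2 + 5·3 + 2·3 + 8·3 + 8·1.

71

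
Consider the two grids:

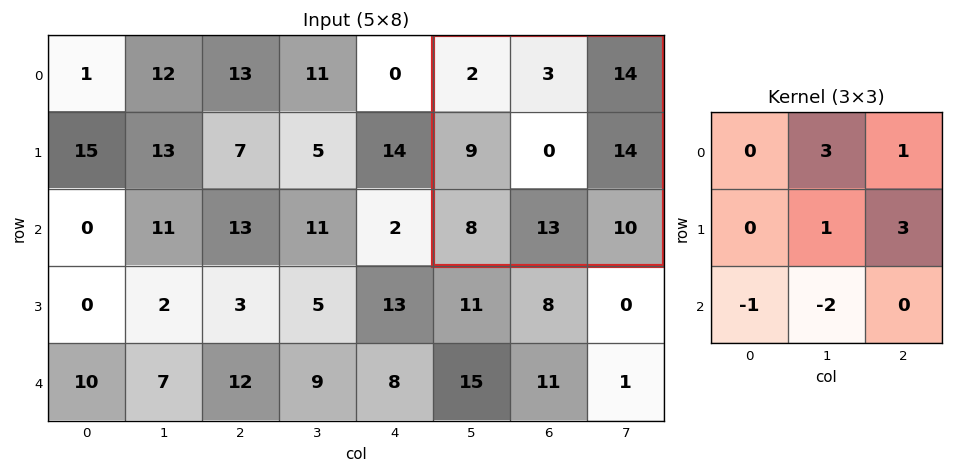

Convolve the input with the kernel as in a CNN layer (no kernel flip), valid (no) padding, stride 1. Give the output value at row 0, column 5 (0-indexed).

31

The receptive field on the input at this output position is [2 3 14 / 9 0 14 / 8 13 10]. Elementwise product with the kernel and sum: 3·3 + 14·1 + 0·1 + 14·3 + 8·-1 + 13·-2.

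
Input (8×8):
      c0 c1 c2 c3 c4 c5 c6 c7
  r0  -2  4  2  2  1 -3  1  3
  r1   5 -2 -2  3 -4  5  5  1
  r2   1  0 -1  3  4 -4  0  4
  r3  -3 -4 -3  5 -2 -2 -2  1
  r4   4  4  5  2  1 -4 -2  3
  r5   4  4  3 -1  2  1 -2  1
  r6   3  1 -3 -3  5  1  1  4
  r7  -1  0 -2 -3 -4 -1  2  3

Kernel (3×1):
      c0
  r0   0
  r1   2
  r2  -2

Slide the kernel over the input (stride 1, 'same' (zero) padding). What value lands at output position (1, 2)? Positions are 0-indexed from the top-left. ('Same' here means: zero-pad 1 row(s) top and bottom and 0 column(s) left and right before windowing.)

The receptive field on the zero-padded input at this output position is [2 / -2 / -1]. Elementwise product with the kernel and sum: -2·2 + -1·-2.

-2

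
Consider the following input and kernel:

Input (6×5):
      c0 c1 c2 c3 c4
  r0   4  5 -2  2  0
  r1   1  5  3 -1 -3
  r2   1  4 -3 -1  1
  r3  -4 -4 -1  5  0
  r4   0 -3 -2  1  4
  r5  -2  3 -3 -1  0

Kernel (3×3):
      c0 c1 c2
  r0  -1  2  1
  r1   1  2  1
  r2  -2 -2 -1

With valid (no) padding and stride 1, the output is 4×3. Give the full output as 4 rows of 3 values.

11 2 11
35 2 -20
-1 -3 9
-12 2 23

Output[0,0]: The receptive field on the input at this output position is [4 5 -2 / 1 5 3 / 1 4 -3]. Elementwise product with the kernel and sum: 4·-1 + 5·2 + -2·1 + 1·1 + 5·2 + 3·1 + 1·-2 + 4·-2 + -3·-1.
Output[0,1]: The receptive field on the input at this output position is [5 -2 2 / 5 3 -1 / 4 -3 -1]. Elementwise product with the kernel and sum: 5·-1 + -2·2 + 2·1 + 5·1 + 3·2 + -1·1 + 4·-2 + -3·-2 + -1·-1.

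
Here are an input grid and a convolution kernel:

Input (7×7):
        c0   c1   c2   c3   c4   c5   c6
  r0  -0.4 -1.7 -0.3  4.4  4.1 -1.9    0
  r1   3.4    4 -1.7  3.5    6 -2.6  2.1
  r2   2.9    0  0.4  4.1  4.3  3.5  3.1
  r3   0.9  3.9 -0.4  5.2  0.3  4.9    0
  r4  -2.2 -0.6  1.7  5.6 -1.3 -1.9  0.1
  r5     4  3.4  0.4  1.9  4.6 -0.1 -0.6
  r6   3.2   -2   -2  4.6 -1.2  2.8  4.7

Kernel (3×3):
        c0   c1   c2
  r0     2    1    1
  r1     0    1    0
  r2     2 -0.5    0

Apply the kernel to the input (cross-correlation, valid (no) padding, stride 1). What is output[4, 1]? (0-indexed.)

3.5

The receptive field on the input at this output position is [-0.6 1.7 5.6 / 3.4 0.4 1.9 / -2 -2 4.6]. Elementwise product with the kernel and sum: -0.6·2 + 1.7·1 + 5.6·1 + 0.4·1 + -2·2 + -2·-0.5.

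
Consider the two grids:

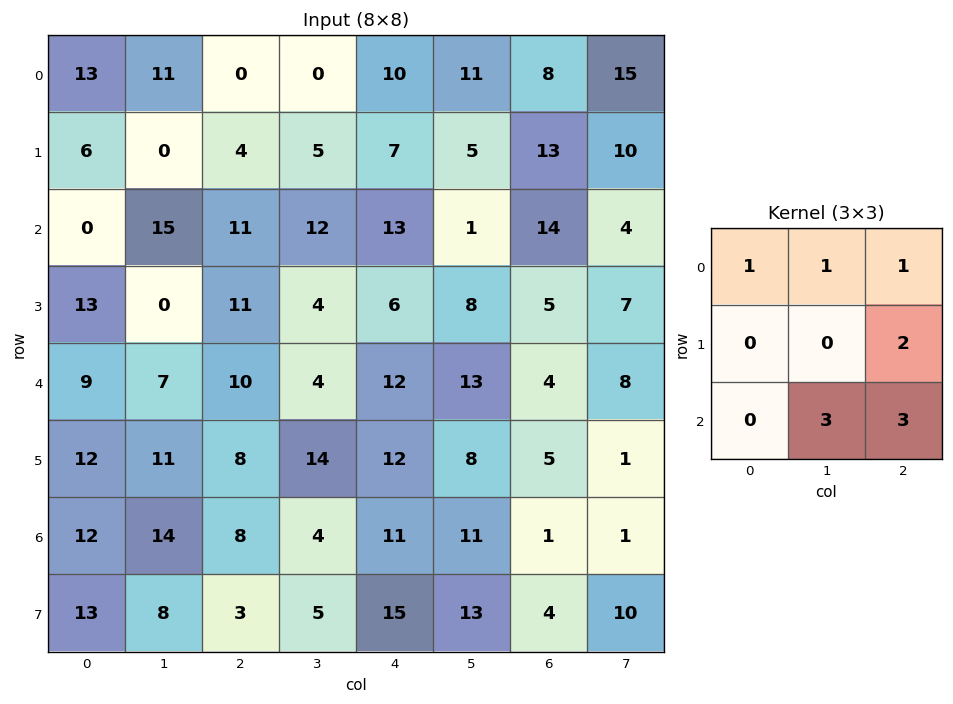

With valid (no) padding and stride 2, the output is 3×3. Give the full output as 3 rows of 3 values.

110 99 100
99 96 89
108 95 75

Output[0,0]: The receptive field on the input at this output position is [13 11 0 / 6 0 4 / 0 15 11]. Elementwise product with the kernel and sum: 13·1 + 11·1 + 0·1 + 4·2 + 15·3 + 11·3.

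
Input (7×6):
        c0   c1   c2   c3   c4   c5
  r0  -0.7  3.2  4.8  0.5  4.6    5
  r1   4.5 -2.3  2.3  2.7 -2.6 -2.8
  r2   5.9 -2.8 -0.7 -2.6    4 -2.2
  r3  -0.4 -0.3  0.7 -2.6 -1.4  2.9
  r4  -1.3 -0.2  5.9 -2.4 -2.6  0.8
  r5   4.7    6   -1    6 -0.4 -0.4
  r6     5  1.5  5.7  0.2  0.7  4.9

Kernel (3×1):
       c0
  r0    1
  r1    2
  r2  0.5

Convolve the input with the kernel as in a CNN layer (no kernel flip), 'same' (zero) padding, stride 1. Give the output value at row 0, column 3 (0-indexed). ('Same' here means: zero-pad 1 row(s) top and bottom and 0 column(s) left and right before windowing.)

The receptive field on the zero-padded input at this output position is [0 / 0.5 / 2.7]. Elementwise product with the kernel and sum: 0·1 + 0.5·2 + 2.7·0.5.

2.35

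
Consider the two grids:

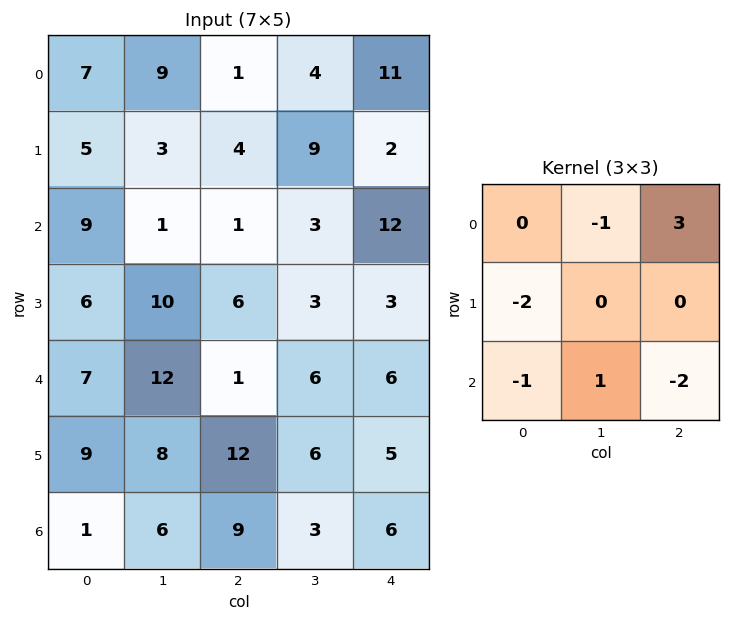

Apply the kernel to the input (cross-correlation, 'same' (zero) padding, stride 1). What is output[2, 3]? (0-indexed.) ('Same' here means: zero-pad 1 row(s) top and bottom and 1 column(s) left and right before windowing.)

The receptive field on the zero-padded input at this output position is [4 9 2 / 1 3 12 / 6 3 3]. Elementwise product with the kernel and sum: 9·-1 + 2·3 + 1·-2 + 6·-1 + 3·1 + 3·-2.

-14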